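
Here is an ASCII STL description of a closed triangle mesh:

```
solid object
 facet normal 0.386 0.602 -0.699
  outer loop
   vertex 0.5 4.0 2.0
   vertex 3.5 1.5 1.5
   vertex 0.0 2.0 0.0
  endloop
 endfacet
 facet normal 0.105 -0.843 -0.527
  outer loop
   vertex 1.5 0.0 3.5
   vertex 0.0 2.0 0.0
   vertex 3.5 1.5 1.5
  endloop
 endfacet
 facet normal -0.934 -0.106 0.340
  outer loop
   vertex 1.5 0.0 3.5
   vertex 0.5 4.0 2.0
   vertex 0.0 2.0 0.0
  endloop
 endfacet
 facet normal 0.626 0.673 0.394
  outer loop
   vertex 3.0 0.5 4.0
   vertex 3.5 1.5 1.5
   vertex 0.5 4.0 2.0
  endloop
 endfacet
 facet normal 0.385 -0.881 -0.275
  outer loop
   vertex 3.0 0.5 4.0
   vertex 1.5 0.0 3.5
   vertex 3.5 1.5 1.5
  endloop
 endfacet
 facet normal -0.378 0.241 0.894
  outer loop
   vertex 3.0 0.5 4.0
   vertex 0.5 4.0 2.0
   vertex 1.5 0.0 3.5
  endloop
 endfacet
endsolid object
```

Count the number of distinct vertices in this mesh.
5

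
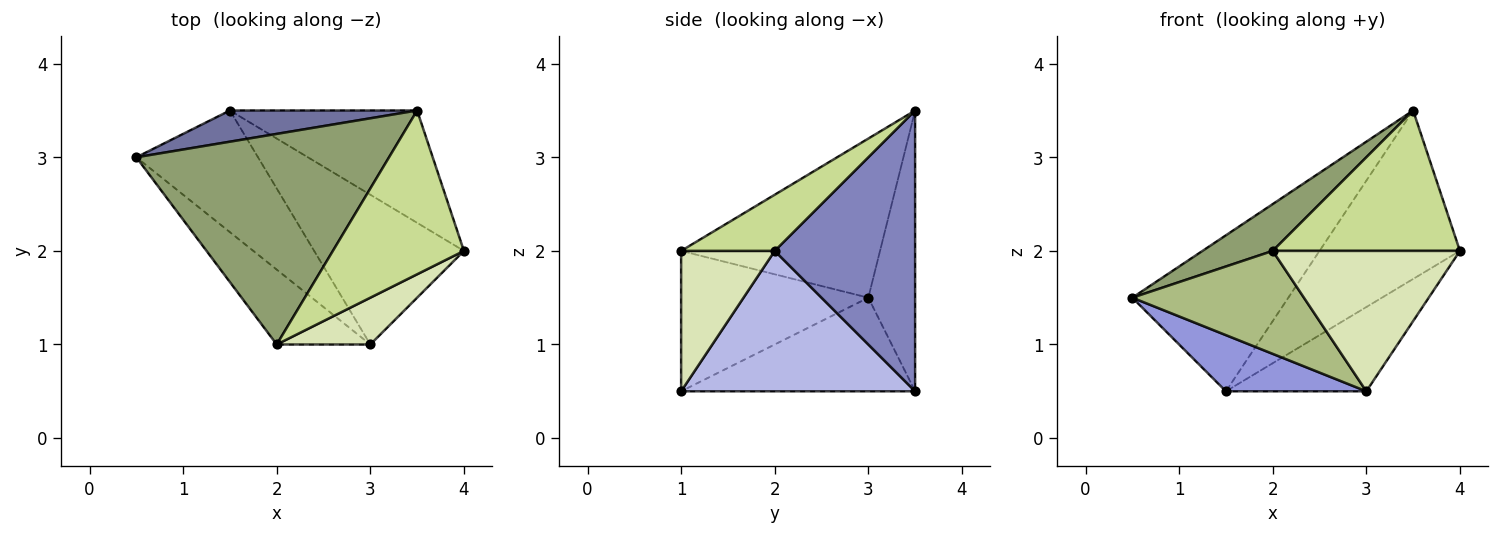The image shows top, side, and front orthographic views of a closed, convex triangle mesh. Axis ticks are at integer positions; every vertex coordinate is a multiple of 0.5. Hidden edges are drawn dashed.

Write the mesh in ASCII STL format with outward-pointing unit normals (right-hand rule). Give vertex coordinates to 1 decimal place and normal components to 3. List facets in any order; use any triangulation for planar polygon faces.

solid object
 facet normal -0.282 0.941 0.188
  outer loop
   vertex 1.5 3.5 0.5
   vertex 0.5 3.0 1.5
   vertex 3.5 3.5 3.5
  endloop
 endfacet
 facet normal 0.640 0.640 -0.426
  outer loop
   vertex 1.5 3.5 0.5
   vertex 3.5 3.5 3.5
   vertex 4.0 2.0 2.0
  endloop
 endfacet
 facet normal -0.573 -0.344 -0.744
  outer loop
   vertex 1.5 3.5 0.5
   vertex 3.0 1.0 0.5
   vertex 0.5 3.0 1.5
  endloop
 endfacet
 facet normal 0.633 0.380 -0.675
  outer loop
   vertex 1.5 3.5 0.5
   vertex 4.0 2.0 2.0
   vertex 3.0 1.0 0.5
  endloop
 endfacet
 facet normal -0.524 -0.185 0.832
  outer loop
   vertex 2.0 1.0 2.0
   vertex 3.5 3.5 3.5
   vertex 0.5 3.0 1.5
  endloop
 endfacet
 facet normal -0.662 -0.606 -0.441
  outer loop
   vertex 2.0 1.0 2.0
   vertex 0.5 3.0 1.5
   vertex 3.0 1.0 0.5
  endloop
 endfacet
 facet normal 0.309 -0.619 0.722
  outer loop
   vertex 2.0 1.0 2.0
   vertex 4.0 2.0 2.0
   vertex 3.5 3.5 3.5
  endloop
 endfacet
 facet normal 0.429 -0.857 0.286
  outer loop
   vertex 2.0 1.0 2.0
   vertex 3.0 1.0 0.5
   vertex 4.0 2.0 2.0
  endloop
 endfacet
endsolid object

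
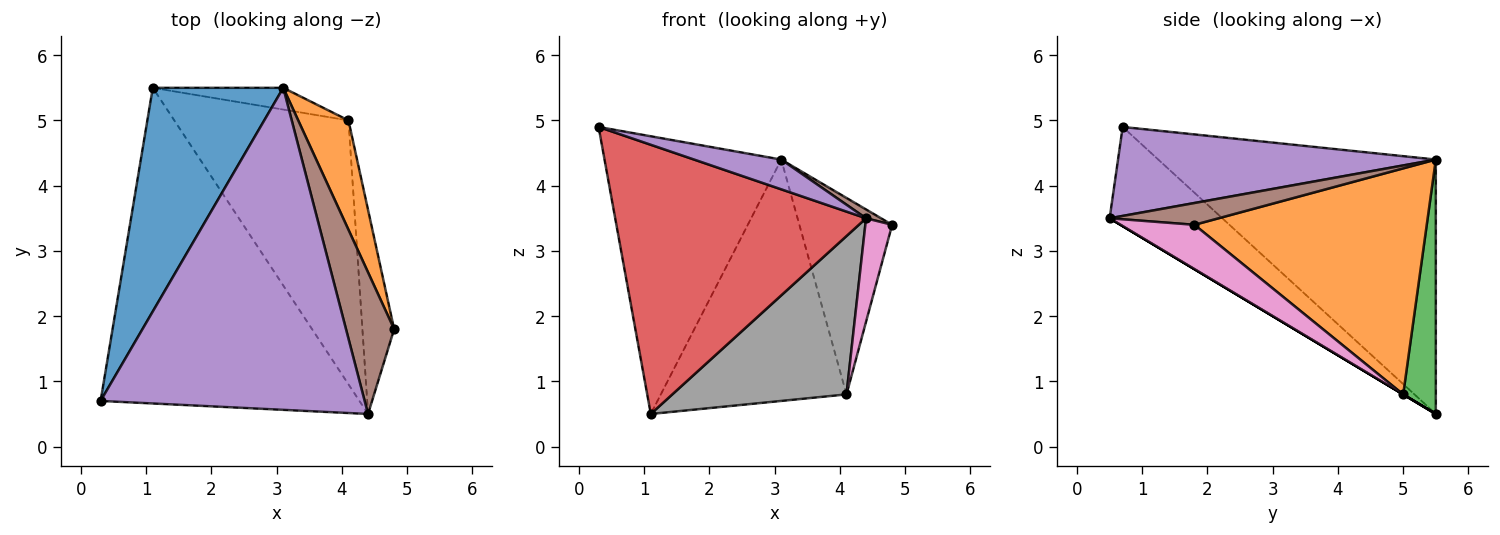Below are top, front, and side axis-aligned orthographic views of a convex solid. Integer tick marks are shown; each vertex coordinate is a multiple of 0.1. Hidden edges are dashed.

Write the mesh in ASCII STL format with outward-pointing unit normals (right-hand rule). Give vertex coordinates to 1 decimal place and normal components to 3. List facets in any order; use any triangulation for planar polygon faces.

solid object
 facet normal -0.774 0.493 0.397
  outer loop
   vertex 3.1 5.5 4.4
   vertex 1.1 5.5 0.5
   vertex 0.3 0.7 4.9
  endloop
 endfacet
 facet normal 0.909 0.363 0.202
  outer loop
   vertex 4.1 5.0 0.8
   vertex 3.1 5.5 4.4
   vertex 4.8 1.8 3.4
  endloop
 endfacet
 facet normal 0.172 0.981 -0.088
  outer loop
   vertex 4.1 5.0 0.8
   vertex 1.1 5.5 0.5
   vertex 3.1 5.5 4.4
  endloop
 endfacet
 facet normal -0.280 -0.623 -0.730
  outer loop
   vertex 4.4 0.5 3.5
   vertex 0.3 0.7 4.9
   vertex 1.1 5.5 0.5
  endloop
 endfacet
 facet normal 0.318 -0.087 0.944
  outer loop
   vertex 4.4 0.5 3.5
   vertex 3.1 5.5 4.4
   vertex 0.3 0.7 4.9
  endloop
 endfacet
 facet normal 0.412 -0.057 0.910
  outer loop
   vertex 4.4 0.5 3.5
   vertex 4.8 1.8 3.4
   vertex 3.1 5.5 4.4
  endloop
 endfacet
 facet normal 0.780 -0.283 -0.558
  outer loop
   vertex 4.4 0.5 3.5
   vertex 4.1 5.0 0.8
   vertex 4.8 1.8 3.4
  endloop
 endfacet
 facet normal 0.000 -0.514 -0.857
  outer loop
   vertex 4.4 0.5 3.5
   vertex 1.1 5.5 0.5
   vertex 4.1 5.0 0.8
  endloop
 endfacet
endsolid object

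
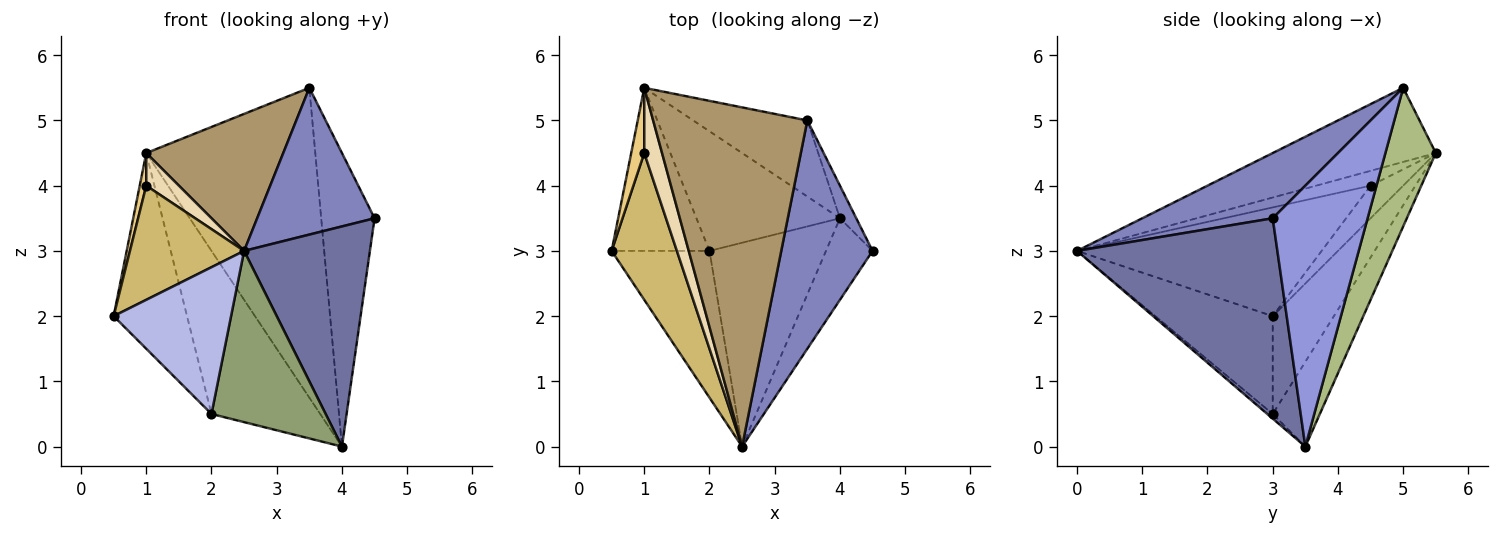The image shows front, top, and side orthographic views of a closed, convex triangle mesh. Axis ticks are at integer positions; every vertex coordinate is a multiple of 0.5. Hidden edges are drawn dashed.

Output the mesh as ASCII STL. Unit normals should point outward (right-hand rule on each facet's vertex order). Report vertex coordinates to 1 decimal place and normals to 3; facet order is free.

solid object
 facet normal 0.831 -0.522 -0.193
  outer loop
   vertex 4.0 3.5 0.0
   vertex 4.5 3.0 3.5
   vertex 2.5 0.0 3.0
  endloop
 endfacet
 facet normal 0.515 -0.464 0.721
  outer loop
   vertex 3.5 5.0 5.5
   vertex 2.5 0.0 3.0
   vertex 4.5 3.0 3.5
  endloop
 endfacet
 facet normal 0.870 0.490 -0.054
  outer loop
   vertex 3.5 5.0 5.5
   vertex 4.5 3.0 3.5
   vertex 4.0 3.5 0.0
  endloop
 endfacet
 facet normal -0.577 -0.577 -0.577
  outer loop
   vertex 2.0 3.0 0.5
   vertex 2.5 0.0 3.0
   vertex 0.5 3.0 2.0
  endloop
 endfacet
 facet normal -0.031 -0.643 -0.765
  outer loop
   vertex 2.0 3.0 0.5
   vertex 4.0 3.5 0.0
   vertex 2.5 0.0 3.0
  endloop
 endfacet
 facet normal 0.278 0.933 -0.229
  outer loop
   vertex 1.0 5.5 4.5
   vertex 3.5 5.0 5.5
   vertex 4.0 3.5 0.0
  endloop
 endfacet
 facet normal -0.539 0.647 -0.539
  outer loop
   vertex 1.0 5.5 4.5
   vertex 2.0 3.0 0.5
   vertex 0.5 3.0 2.0
  endloop
 endfacet
 facet normal -0.330 0.761 -0.558
  outer loop
   vertex 1.0 5.5 4.5
   vertex 4.0 3.5 0.0
   vertex 2.0 3.0 0.5
  endloop
 endfacet
 facet normal -0.407 -0.342 0.847
  outer loop
   vertex 1.0 5.5 4.5
   vertex 2.5 0.0 3.0
   vertex 3.5 5.0 5.5
  endloop
 endfacet
 facet normal -0.796 -0.372 0.478
  outer loop
   vertex 1.0 4.5 4.0
   vertex 0.5 3.0 2.0
   vertex 2.5 0.0 3.0
  endloop
 endfacet
 facet normal -0.913 -0.183 0.365
  outer loop
   vertex 1.0 4.5 4.0
   vertex 1.0 5.5 4.5
   vertex 0.5 3.0 2.0
  endloop
 endfacet
 facet normal -0.598 -0.359 0.717
  outer loop
   vertex 1.0 4.5 4.0
   vertex 2.5 0.0 3.0
   vertex 1.0 5.5 4.5
  endloop
 endfacet
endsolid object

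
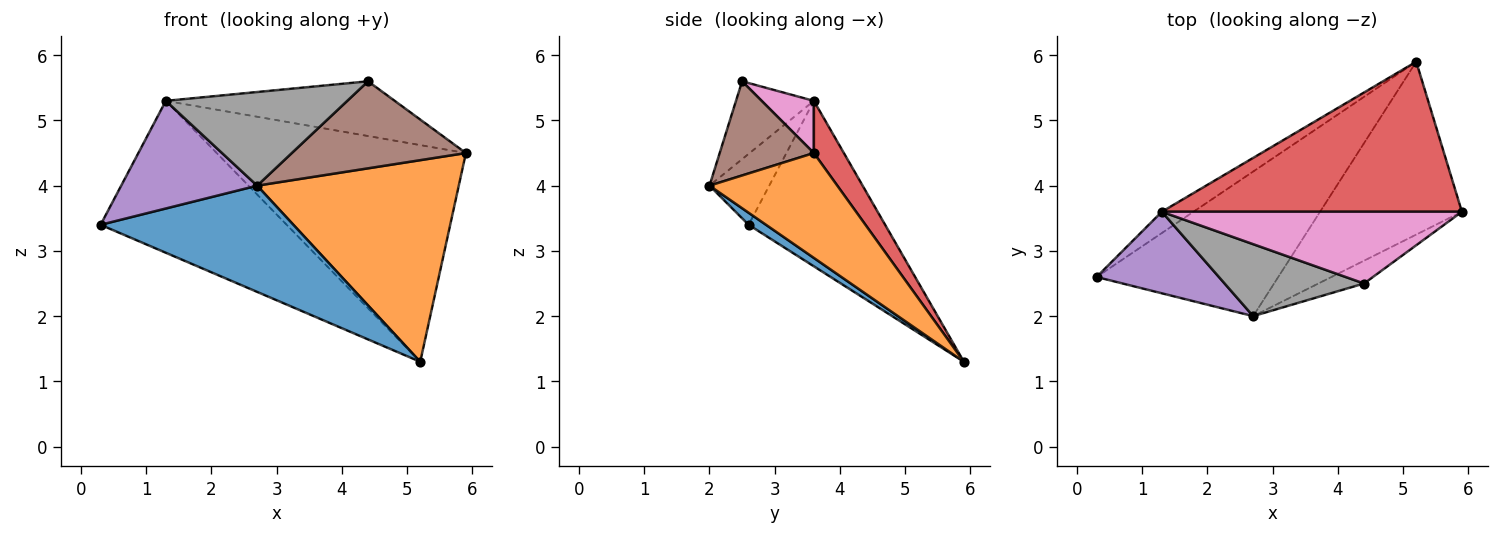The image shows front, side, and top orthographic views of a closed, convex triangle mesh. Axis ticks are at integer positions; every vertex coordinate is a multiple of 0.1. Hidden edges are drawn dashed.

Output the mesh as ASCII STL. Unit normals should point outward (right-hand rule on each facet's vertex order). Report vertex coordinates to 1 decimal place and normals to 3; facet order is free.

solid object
 facet normal 0.053 -0.591 -0.805
  outer loop
   vertex 2.7 2.0 4.0
   vertex 0.3 2.6 3.4
   vertex 5.2 5.9 1.3
  endloop
 endfacet
 facet normal 0.434 -0.684 -0.587
  outer loop
   vertex 2.7 2.0 4.0
   vertex 5.2 5.9 1.3
   vertex 5.9 3.6 4.5
  endloop
 endfacet
 facet normal -0.588 0.801 -0.112
  outer loop
   vertex 1.3 3.6 5.3
   vertex 5.2 5.9 1.3
   vertex 0.3 2.6 3.4
  endloop
 endfacet
 facet normal 0.099 0.818 0.566
  outer loop
   vertex 1.3 3.6 5.3
   vertex 5.9 3.6 4.5
   vertex 5.2 5.9 1.3
  endloop
 endfacet
 facet normal -0.331 -0.752 0.570
  outer loop
   vertex 1.3 3.6 5.3
   vertex 0.3 2.6 3.4
   vertex 2.7 2.0 4.0
  endloop
 endfacet
 facet normal 0.464 -0.857 -0.225
  outer loop
   vertex 4.4 2.5 5.6
   vertex 2.7 2.0 4.0
   vertex 5.9 3.6 4.5
  endloop
 endfacet
 facet normal 0.137 0.601 0.788
  outer loop
   vertex 4.4 2.5 5.6
   vertex 5.9 3.6 4.5
   vertex 1.3 3.6 5.3
  endloop
 endfacet
 facet normal -0.322 -0.751 0.577
  outer loop
   vertex 4.4 2.5 5.6
   vertex 1.3 3.6 5.3
   vertex 2.7 2.0 4.0
  endloop
 endfacet
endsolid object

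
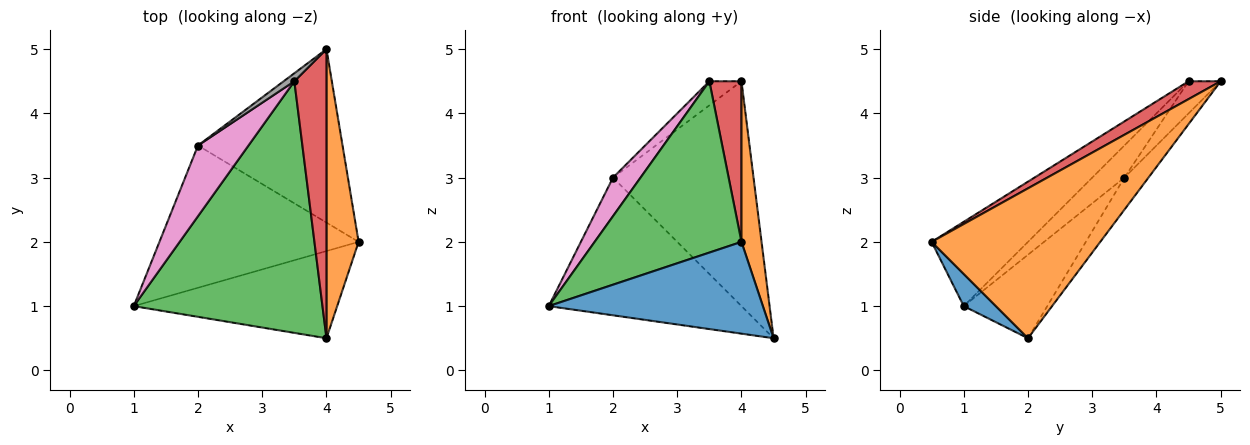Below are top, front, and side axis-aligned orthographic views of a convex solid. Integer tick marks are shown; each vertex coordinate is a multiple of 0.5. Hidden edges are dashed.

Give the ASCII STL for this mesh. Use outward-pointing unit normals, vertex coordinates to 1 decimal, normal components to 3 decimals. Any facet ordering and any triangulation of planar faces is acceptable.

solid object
 facet normal 0.108 -0.721 -0.685
  outer loop
   vertex 4.0 0.5 2.0
   vertex 1.0 1.0 1.0
   vertex 4.5 2.0 0.5
  endloop
 endfacet
 facet normal 0.971 -0.116 0.208
  outer loop
   vertex 4.0 0.5 2.0
   vertex 4.5 2.0 0.5
   vertex 4.0 5.0 4.5
  endloop
 endfacet
 facet normal -0.346 -0.528 0.775
  outer loop
   vertex 3.5 4.5 4.5
   vertex 1.0 1.0 1.0
   vertex 4.0 0.5 2.0
  endloop
 endfacet
 facet normal 0.437 -0.437 0.786
  outer loop
   vertex 3.5 4.5 4.5
   vertex 4.0 0.5 2.0
   vertex 4.0 5.0 4.5
  endloop
 endfacet
 facet normal -0.289 0.666 -0.688
  outer loop
   vertex 2.0 3.5 3.0
   vertex 4.5 2.0 0.5
   vertex 1.0 1.0 1.0
  endloop
 endfacet
 facet normal -0.135 0.785 -0.605
  outer loop
   vertex 2.0 3.5 3.0
   vertex 4.0 5.0 4.5
   vertex 4.5 2.0 0.5
  endloop
 endfacet
 facet normal -0.488 -0.418 0.766
  outer loop
   vertex 2.0 3.5 3.0
   vertex 1.0 1.0 1.0
   vertex 3.5 4.5 4.5
  endloop
 endfacet
 facet normal -0.688 0.688 0.229
  outer loop
   vertex 2.0 3.5 3.0
   vertex 3.5 4.5 4.5
   vertex 4.0 5.0 4.5
  endloop
 endfacet
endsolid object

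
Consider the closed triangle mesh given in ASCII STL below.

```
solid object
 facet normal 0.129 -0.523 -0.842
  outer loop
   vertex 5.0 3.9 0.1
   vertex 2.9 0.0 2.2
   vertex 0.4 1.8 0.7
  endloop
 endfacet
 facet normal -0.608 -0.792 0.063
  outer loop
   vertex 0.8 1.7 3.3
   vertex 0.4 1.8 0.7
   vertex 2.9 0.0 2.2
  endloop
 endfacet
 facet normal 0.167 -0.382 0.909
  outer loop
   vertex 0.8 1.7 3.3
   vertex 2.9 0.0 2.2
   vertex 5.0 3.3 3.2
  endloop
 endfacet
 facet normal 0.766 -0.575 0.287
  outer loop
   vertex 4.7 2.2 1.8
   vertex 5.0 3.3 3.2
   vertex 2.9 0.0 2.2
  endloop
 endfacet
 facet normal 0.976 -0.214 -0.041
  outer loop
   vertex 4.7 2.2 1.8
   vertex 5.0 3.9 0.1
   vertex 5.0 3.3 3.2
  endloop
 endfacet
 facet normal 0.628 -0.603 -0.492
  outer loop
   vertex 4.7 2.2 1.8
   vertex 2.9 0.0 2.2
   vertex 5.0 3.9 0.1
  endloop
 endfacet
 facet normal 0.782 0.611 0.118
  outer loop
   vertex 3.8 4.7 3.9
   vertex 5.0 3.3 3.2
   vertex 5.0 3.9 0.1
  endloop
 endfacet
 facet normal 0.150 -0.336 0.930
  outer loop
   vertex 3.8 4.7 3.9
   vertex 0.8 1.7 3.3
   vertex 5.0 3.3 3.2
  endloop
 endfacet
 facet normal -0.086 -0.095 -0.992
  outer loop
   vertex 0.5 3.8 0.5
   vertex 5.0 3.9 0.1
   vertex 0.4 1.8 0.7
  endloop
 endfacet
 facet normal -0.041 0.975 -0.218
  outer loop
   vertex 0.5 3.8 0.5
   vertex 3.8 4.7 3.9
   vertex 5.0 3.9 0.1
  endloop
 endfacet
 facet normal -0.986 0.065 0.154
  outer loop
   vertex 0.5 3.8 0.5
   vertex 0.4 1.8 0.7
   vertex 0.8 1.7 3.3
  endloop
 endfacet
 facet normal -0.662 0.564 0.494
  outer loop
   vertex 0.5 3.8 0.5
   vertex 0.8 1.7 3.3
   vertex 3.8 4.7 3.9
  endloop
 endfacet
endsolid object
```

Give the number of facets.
12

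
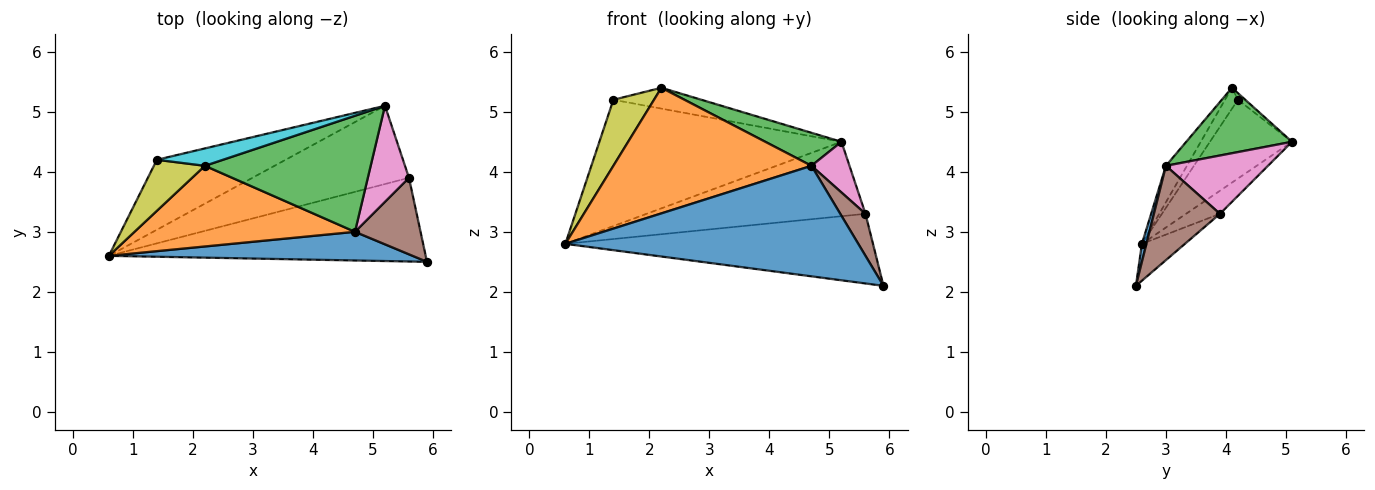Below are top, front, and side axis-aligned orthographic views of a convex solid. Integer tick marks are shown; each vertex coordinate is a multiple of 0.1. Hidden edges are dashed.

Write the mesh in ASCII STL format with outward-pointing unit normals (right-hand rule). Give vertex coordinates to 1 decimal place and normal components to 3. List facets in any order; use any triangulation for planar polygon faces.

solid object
 facet normal 0.015 -0.968 0.251
  outer loop
   vertex 4.7 3.0 4.1
   vertex 0.6 2.6 2.8
   vertex 5.9 2.5 2.1
  endloop
 endfacet
 facet normal -0.089 -0.838 0.538
  outer loop
   vertex 4.7 3.0 4.1
   vertex 2.2 4.1 5.4
   vertex 0.6 2.6 2.8
  endloop
 endfacet
 facet normal 0.355 -0.256 0.899
  outer loop
   vertex 4.7 3.0 4.1
   vertex 5.2 5.1 4.5
   vertex 2.2 4.1 5.4
  endloop
 endfacet
 facet normal -0.089 0.637 -0.766
  outer loop
   vertex 5.6 3.9 3.3
   vertex 5.9 2.5 2.1
   vertex 0.6 2.6 2.8
  endloop
 endfacet
 facet normal -0.106 0.685 -0.721
  outer loop
   vertex 5.6 3.9 3.3
   vertex 0.6 2.6 2.8
   vertex 5.2 5.1 4.5
  endloop
 endfacet
 facet normal 0.783 -0.299 0.545
  outer loop
   vertex 5.6 3.9 3.3
   vertex 4.7 3.0 4.1
   vertex 5.9 2.5 2.1
  endloop
 endfacet
 facet normal 0.782 -0.291 0.552
  outer loop
   vertex 5.6 3.9 3.3
   vertex 5.2 5.1 4.5
   vertex 4.7 3.0 4.1
  endloop
 endfacet
 facet normal -0.284 0.839 -0.464
  outer loop
   vertex 1.4 4.2 5.2
   vertex 5.2 5.1 4.5
   vertex 0.6 2.6 2.8
  endloop
 endfacet
 facet normal -0.244 -0.767 0.593
  outer loop
   vertex 1.4 4.2 5.2
   vertex 0.6 2.6 2.8
   vertex 2.2 4.1 5.4
  endloop
 endfacet
 facet normal -0.064 0.767 0.639
  outer loop
   vertex 1.4 4.2 5.2
   vertex 2.2 4.1 5.4
   vertex 5.2 5.1 4.5
  endloop
 endfacet
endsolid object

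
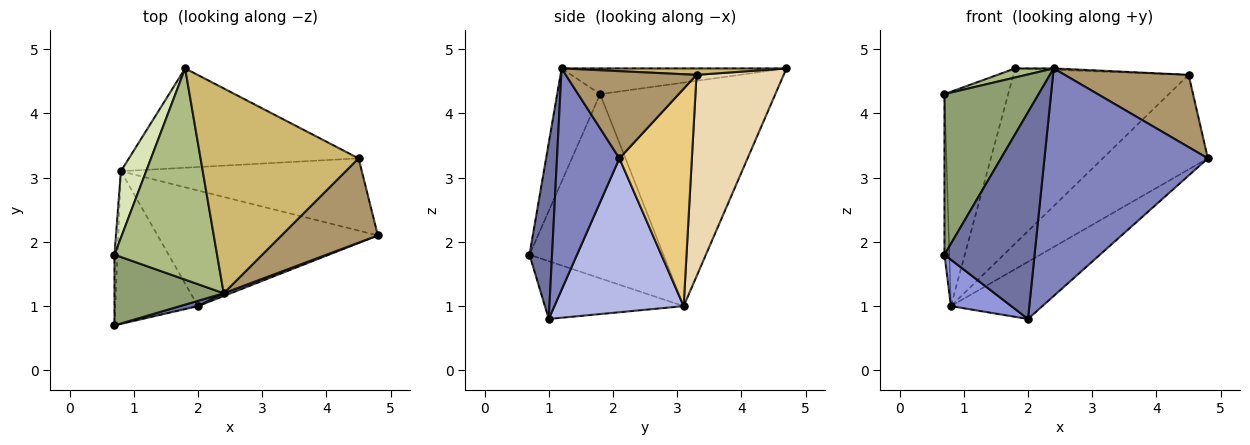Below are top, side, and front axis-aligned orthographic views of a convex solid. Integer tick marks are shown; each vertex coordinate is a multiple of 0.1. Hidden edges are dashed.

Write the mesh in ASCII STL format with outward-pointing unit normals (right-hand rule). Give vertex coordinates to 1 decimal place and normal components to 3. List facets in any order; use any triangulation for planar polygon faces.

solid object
 facet normal 0.243 -0.970 0.025
  outer loop
   vertex 2.4 1.2 4.7
   vertex 0.7 0.7 1.8
   vertex 2.0 1.0 0.8
  endloop
 endfacet
 facet normal 0.357 -0.934 0.011
  outer loop
   vertex 2.4 1.2 4.7
   vertex 2.0 1.0 0.8
   vertex 4.8 2.1 3.3
  endloop
 endfacet
 facet normal -0.556 -0.242 -0.795
  outer loop
   vertex 0.8 3.1 1.0
   vertex 2.0 1.0 0.8
   vertex 0.7 0.7 1.8
  endloop
 endfacet
 facet normal 0.531 0.376 -0.760
  outer loop
   vertex 0.8 3.1 1.0
   vertex 4.8 2.1 3.3
   vertex 2.0 1.0 0.8
  endloop
 endfacet
 facet normal -0.386 -0.845 0.372
  outer loop
   vertex 0.7 1.8 4.3
   vertex 0.7 0.7 1.8
   vertex 2.4 1.2 4.7
  endloop
 endfacet
 facet normal -0.243 -0.042 0.969
  outer loop
   vertex 0.7 1.8 4.3
   vertex 2.4 1.2 4.7
   vertex 1.8 4.7 4.7
  endloop
 endfacet
 facet normal -0.999 0.036 -0.016
  outer loop
   vertex 0.7 1.8 4.3
   vertex 0.8 3.1 1.0
   vertex 0.7 0.7 1.8
  endloop
 endfacet
 facet normal -0.935 0.340 0.106
  outer loop
   vertex 0.7 1.8 4.3
   vertex 1.8 4.7 4.7
   vertex 0.8 3.1 1.0
  endloop
 endfacet
 facet normal 0.566 -0.536 0.626
  outer loop
   vertex 4.5 3.3 4.6
   vertex 2.4 1.2 4.7
   vertex 4.8 2.1 3.3
  endloop
 endfacet
 facet normal 0.041 0.007 0.999
  outer loop
   vertex 4.5 3.3 4.6
   vertex 1.8 4.7 4.7
   vertex 2.4 1.2 4.7
  endloop
 endfacet
 facet normal 0.480 0.697 -0.532
  outer loop
   vertex 4.5 3.3 4.6
   vertex 4.8 2.1 3.3
   vertex 0.8 3.1 1.0
  endloop
 endfacet
 facet normal 0.397 0.798 -0.453
  outer loop
   vertex 4.5 3.3 4.6
   vertex 0.8 3.1 1.0
   vertex 1.8 4.7 4.7
  endloop
 endfacet
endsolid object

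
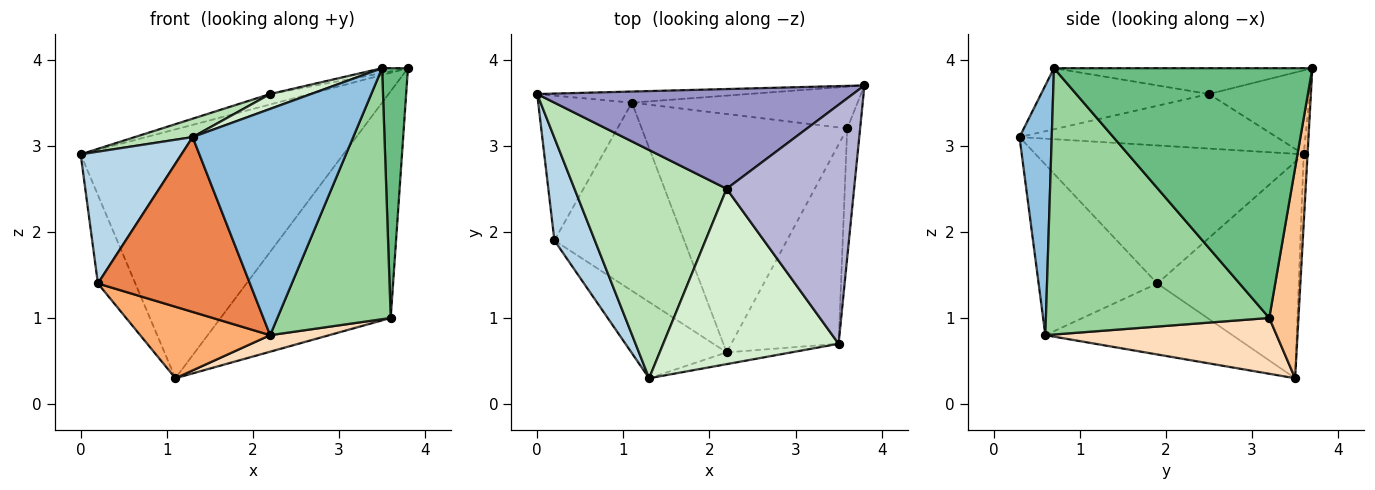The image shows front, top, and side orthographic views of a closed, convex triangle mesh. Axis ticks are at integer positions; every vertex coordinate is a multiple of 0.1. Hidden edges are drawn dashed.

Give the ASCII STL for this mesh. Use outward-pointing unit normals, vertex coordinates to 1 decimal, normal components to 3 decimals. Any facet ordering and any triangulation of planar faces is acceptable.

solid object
 facet normal -0.015 0.999 -0.045
  outer loop
   vertex 1.1 3.5 0.3
   vertex 0.0 3.6 2.9
   vertex 3.8 3.7 3.9
  endloop
 endfacet
 facet normal 0.197 -0.979 -0.051
  outer loop
   vertex 3.5 0.7 3.9
   vertex 1.3 0.3 3.1
   vertex 2.2 0.6 0.8
  endloop
 endfacet
 facet normal -0.903 -0.340 0.264
  outer loop
   vertex 0.2 1.9 1.4
   vertex 1.3 0.3 3.1
   vertex 0.0 3.6 2.9
  endloop
 endfacet
 facet normal -0.892 0.236 -0.386
  outer loop
   vertex 0.2 1.9 1.4
   vertex 0.0 3.6 2.9
   vertex 1.1 3.5 0.3
  endloop
 endfacet
 facet normal -0.582 -0.745 -0.325
  outer loop
   vertex 0.2 1.9 1.4
   vertex 2.2 0.6 0.8
   vertex 1.3 0.3 3.1
  endloop
 endfacet
 facet normal -0.455 -0.316 -0.832
  outer loop
   vertex 0.2 1.9 1.4
   vertex 1.1 3.5 0.3
   vertex 2.2 0.6 0.8
  endloop
 endfacet
 facet normal 0.166 0.970 -0.179
  outer loop
   vertex 3.6 3.2 1.0
   vertex 1.1 3.5 0.3
   vertex 3.8 3.7 3.9
  endloop
 endfacet
 facet normal 0.262 -0.067 -0.963
  outer loop
   vertex 3.6 3.2 1.0
   vertex 2.2 0.6 0.8
   vertex 1.1 3.5 0.3
  endloop
 endfacet
 facet normal 0.994 -0.099 -0.051
  outer loop
   vertex 3.6 3.2 1.0
   vertex 3.8 3.7 3.9
   vertex 3.5 0.7 3.9
  endloop
 endfacet
 facet normal 0.839 -0.426 -0.338
  outer loop
   vertex 3.6 3.2 1.0
   vertex 3.5 0.7 3.9
   vertex 2.2 0.6 0.8
  endloop
 endfacet
 facet normal -0.336 -0.076 0.939
  outer loop
   vertex 2.2 2.5 3.6
   vertex 0.0 3.6 2.9
   vertex 1.3 0.3 3.1
  endloop
 endfacet
 facet normal -0.328 -0.080 0.941
  outer loop
   vertex 2.2 2.5 3.6
   vertex 1.3 0.3 3.1
   vertex 3.5 0.7 3.9
  endloop
 endfacet
 facet normal -0.256 0.101 0.962
  outer loop
   vertex 2.2 2.5 3.6
   vertex 3.8 3.7 3.9
   vertex 0.0 3.6 2.9
  endloop
 endfacet
 facet normal -0.199 0.020 0.980
  outer loop
   vertex 2.2 2.5 3.6
   vertex 3.5 0.7 3.9
   vertex 3.8 3.7 3.9
  endloop
 endfacet
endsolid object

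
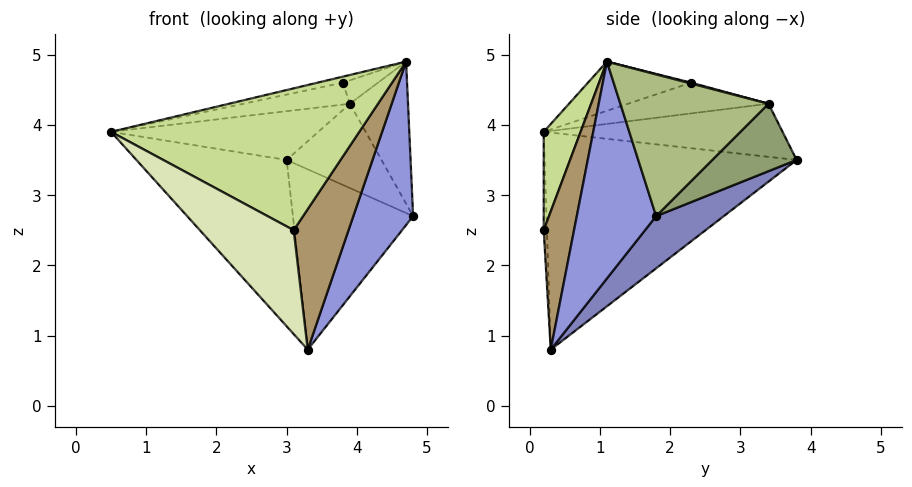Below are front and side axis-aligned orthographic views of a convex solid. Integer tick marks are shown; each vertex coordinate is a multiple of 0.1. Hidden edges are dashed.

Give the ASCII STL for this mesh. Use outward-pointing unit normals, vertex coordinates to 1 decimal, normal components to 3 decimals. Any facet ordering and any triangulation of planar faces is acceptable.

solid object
 facet normal -0.684 0.408 -0.605
  outer loop
   vertex 3.3 0.3 0.8
   vertex 0.5 0.2 3.9
   vertex 3.0 3.8 3.5
  endloop
 endfacet
 facet normal 0.334 0.594 -0.732
  outer loop
   vertex 3.3 0.3 0.8
   vertex 3.0 3.8 3.5
   vertex 4.8 1.8 2.7
  endloop
 endfacet
 facet normal 0.789 -0.595 -0.153
  outer loop
   vertex 3.3 0.3 0.8
   vertex 4.8 1.8 2.7
   vertex 4.7 1.1 4.9
  endloop
 endfacet
 facet normal -0.489 0.424 0.762
  outer loop
   vertex 3.9 3.4 4.3
   vertex 3.0 3.8 3.5
   vertex 0.5 0.2 3.9
  endloop
 endfacet
 facet normal 0.622 0.700 -0.350
  outer loop
   vertex 3.9 3.4 4.3
   vertex 4.8 1.8 2.7
   vertex 3.0 3.8 3.5
  endloop
 endfacet
 facet normal 0.919 0.361 0.157
  outer loop
   vertex 3.9 3.4 4.3
   vertex 4.7 1.1 4.9
   vertex 4.8 1.8 2.7
  endloop
 endfacet
 facet normal 0.142 -0.954 0.263
  outer loop
   vertex 3.1 0.2 2.5
   vertex 4.7 1.1 4.9
   vertex 0.5 0.2 3.9
  endloop
 endfacet
 facet normal -0.034 -0.997 -0.063
  outer loop
   vertex 3.1 0.2 2.5
   vertex 0.5 0.2 3.9
   vertex 3.3 0.3 0.8
  endloop
 endfacet
 facet normal 0.484 -0.875 0.005
  outer loop
   vertex 3.1 0.2 2.5
   vertex 3.3 0.3 0.8
   vertex 4.7 1.1 4.9
  endloop
 endfacet
 facet normal -0.243 0.060 0.968
  outer loop
   vertex 3.8 2.3 4.6
   vertex 0.5 0.2 3.9
   vertex 4.7 1.1 4.9
  endloop
 endfacet
 facet normal -0.364 0.276 0.890
  outer loop
   vertex 3.8 2.3 4.6
   vertex 3.9 3.4 4.3
   vertex 0.5 0.2 3.9
  endloop
 endfacet
 facet normal 0.026 0.261 0.965
  outer loop
   vertex 3.8 2.3 4.6
   vertex 4.7 1.1 4.9
   vertex 3.9 3.4 4.3
  endloop
 endfacet
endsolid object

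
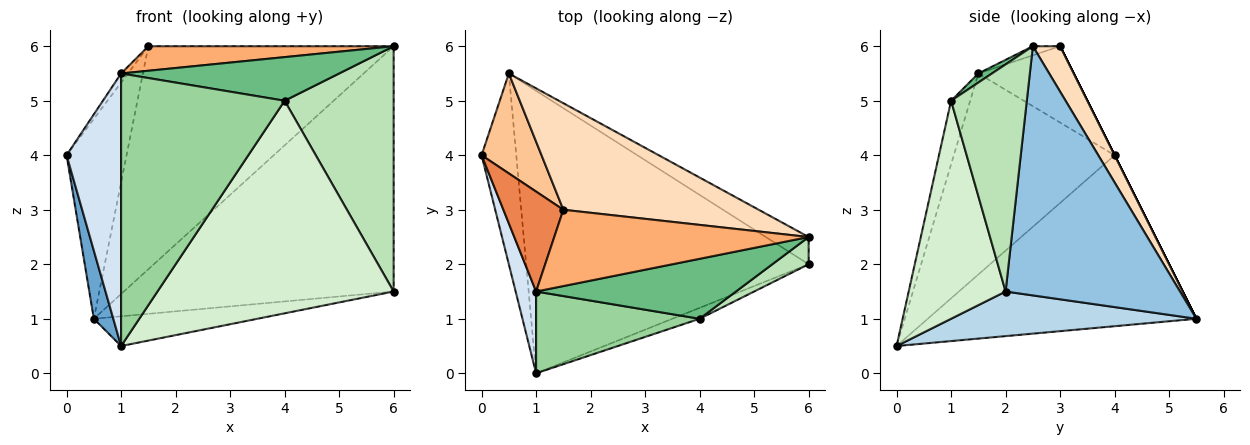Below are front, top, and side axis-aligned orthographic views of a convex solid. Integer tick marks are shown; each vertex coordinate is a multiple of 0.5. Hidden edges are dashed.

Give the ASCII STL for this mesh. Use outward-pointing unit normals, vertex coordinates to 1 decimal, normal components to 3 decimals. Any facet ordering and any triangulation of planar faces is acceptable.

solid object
 facet normal -0.978 -0.071 -0.198
  outer loop
   vertex 0.5 5.5 1.0
   vertex 1.0 0.0 0.5
   vertex 0.0 4.0 4.0
  endloop
 endfacet
 facet normal 0.541 0.836 -0.093
  outer loop
   vertex 6.0 2.0 1.5
   vertex 0.5 5.5 1.0
   vertex 6.0 2.5 6.0
  endloop
 endfacet
 facet normal 0.155 0.103 -0.982
  outer loop
   vertex 6.0 2.0 1.5
   vertex 1.0 0.0 0.5
   vertex 0.5 5.5 1.0
  endloop
 endfacet
 facet normal -0.943 -0.320 0.096
  outer loop
   vertex 1.0 1.5 5.5
   vertex 0.0 4.0 4.0
   vertex 1.0 0.0 0.5
  endloop
 endfacet
 facet normal -0.785 0.056 0.617
  outer loop
   vertex 1.5 3.0 6.0
   vertex 0.0 4.0 4.0
   vertex 1.0 1.5 5.5
  endloop
 endfacet
 facet normal -0.034 -0.306 0.951
  outer loop
   vertex 1.5 3.0 6.0
   vertex 1.0 1.5 5.5
   vertex 6.0 2.5 6.0
  endloop
 endfacet
 facet normal 0.000 0.894 0.447
  outer loop
   vertex 1.5 3.0 6.0
   vertex 0.5 5.5 1.0
   vertex 0.0 4.0 4.0
  endloop
 endfacet
 facet normal 0.100 0.898 0.429
  outer loop
   vertex 1.5 3.0 6.0
   vertex 6.0 2.5 6.0
   vertex 0.5 5.5 1.0
  endloop
 endfacet
 facet normal 0.037 -0.588 0.808
  outer loop
   vertex 4.0 1.0 5.0
   vertex 6.0 2.5 6.0
   vertex 1.0 1.5 5.5
  endloop
 endfacet
 facet normal -0.111 -0.952 0.286
  outer loop
   vertex 4.0 1.0 5.0
   vertex 1.0 1.5 5.5
   vertex 1.0 0.0 0.5
  endloop
 endfacet
 facet normal 0.568 -0.818 0.091
  outer loop
   vertex 4.0 1.0 5.0
   vertex 6.0 2.0 1.5
   vertex 6.0 2.5 6.0
  endloop
 endfacet
 facet normal 0.379 -0.924 -0.047
  outer loop
   vertex 4.0 1.0 5.0
   vertex 1.0 0.0 0.5
   vertex 6.0 2.0 1.5
  endloop
 endfacet
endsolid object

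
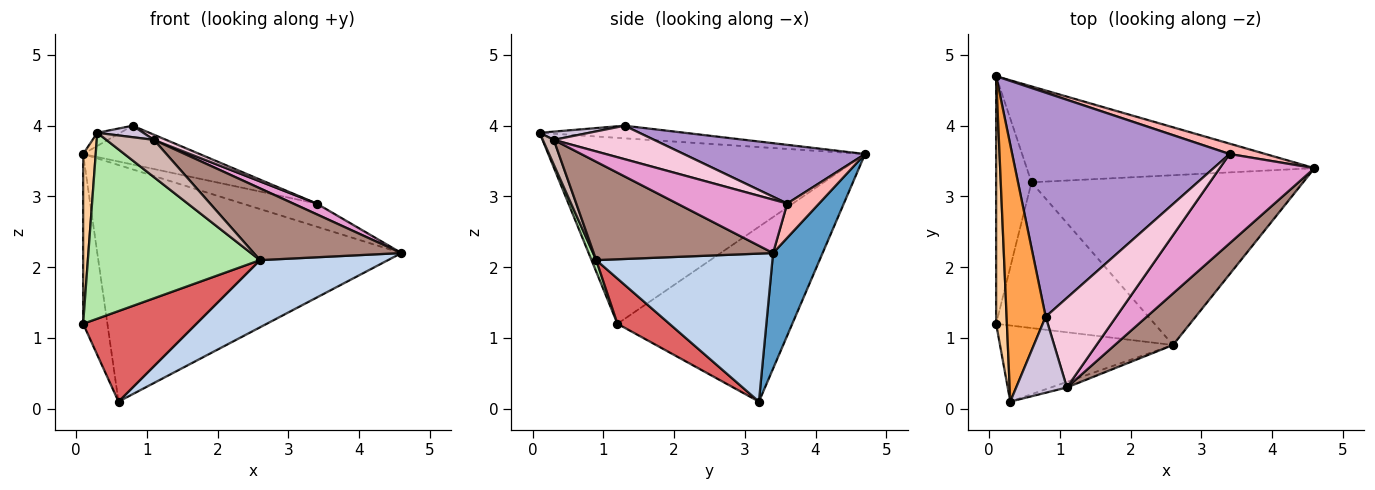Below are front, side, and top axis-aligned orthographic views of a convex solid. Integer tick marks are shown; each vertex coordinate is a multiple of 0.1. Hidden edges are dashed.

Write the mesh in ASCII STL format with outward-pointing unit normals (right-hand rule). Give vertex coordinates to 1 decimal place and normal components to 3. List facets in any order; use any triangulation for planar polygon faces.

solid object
 facet normal 0.149 0.916 -0.371
  outer loop
   vertex 0.6 3.2 0.1
   vertex 0.1 4.7 3.6
   vertex 4.6 3.4 2.2
  endloop
 endfacet
 facet normal 0.452 -0.328 -0.829
  outer loop
   vertex 2.6 0.9 2.1
   vertex 0.6 3.2 0.1
   vertex 4.6 3.4 2.2
  endloop
 endfacet
 facet normal -0.307 0.049 0.951
  outer loop
   vertex 0.8 1.3 4.0
   vertex 0.1 4.7 3.6
   vertex 0.3 0.1 3.9
  endloop
 endfacet
 facet normal -0.998 -0.040 0.058
  outer loop
   vertex 0.1 1.2 1.2
   vertex 0.3 0.1 3.9
   vertex 0.1 4.7 3.6
  endloop
 endfacet
 facet normal -0.971 0.135 -0.196
  outer loop
   vertex 0.1 1.2 1.2
   vertex 0.1 4.7 3.6
   vertex 0.6 3.2 0.1
  endloop
 endfacet
 facet normal 0.025 -0.925 -0.379
  outer loop
   vertex 0.1 1.2 1.2
   vertex 2.6 0.9 2.1
   vertex 0.3 0.1 3.9
  endloop
 endfacet
 facet normal 0.236 -0.513 -0.825
  outer loop
   vertex 0.1 1.2 1.2
   vertex 0.6 3.2 0.1
   vertex 2.6 0.9 2.1
  endloop
 endfacet
 facet normal 0.364 0.850 0.381
  outer loop
   vertex 3.4 3.6 2.9
   vertex 4.6 3.4 2.2
   vertex 0.1 4.7 3.6
  endloop
 endfacet
 facet normal 0.257 0.165 0.952
  outer loop
   vertex 3.4 3.6 2.9
   vertex 0.1 4.7 3.6
   vertex 0.8 1.3 4.0
  endloop
 endfacet
 facet normal 0.159 -0.148 0.976
  outer loop
   vertex 1.1 0.3 3.8
   vertex 0.8 1.3 4.0
   vertex 0.3 0.1 3.9
  endloop
 endfacet
 facet normal 0.702 -0.578 0.415
  outer loop
   vertex 1.1 0.3 3.8
   vertex 2.6 0.9 2.1
   vertex 4.6 3.4 2.2
  endloop
 endfacet
 facet normal 0.223 -0.964 -0.143
  outer loop
   vertex 1.1 0.3 3.8
   vertex 0.3 0.1 3.9
   vertex 2.6 0.9 2.1
  endloop
 endfacet
 facet normal 0.488 -0.104 0.867
  outer loop
   vertex 1.1 0.3 3.8
   vertex 4.6 3.4 2.2
   vertex 3.4 3.6 2.9
  endloop
 endfacet
 facet normal 0.428 -0.052 0.902
  outer loop
   vertex 1.1 0.3 3.8
   vertex 3.4 3.6 2.9
   vertex 0.8 1.3 4.0
  endloop
 endfacet
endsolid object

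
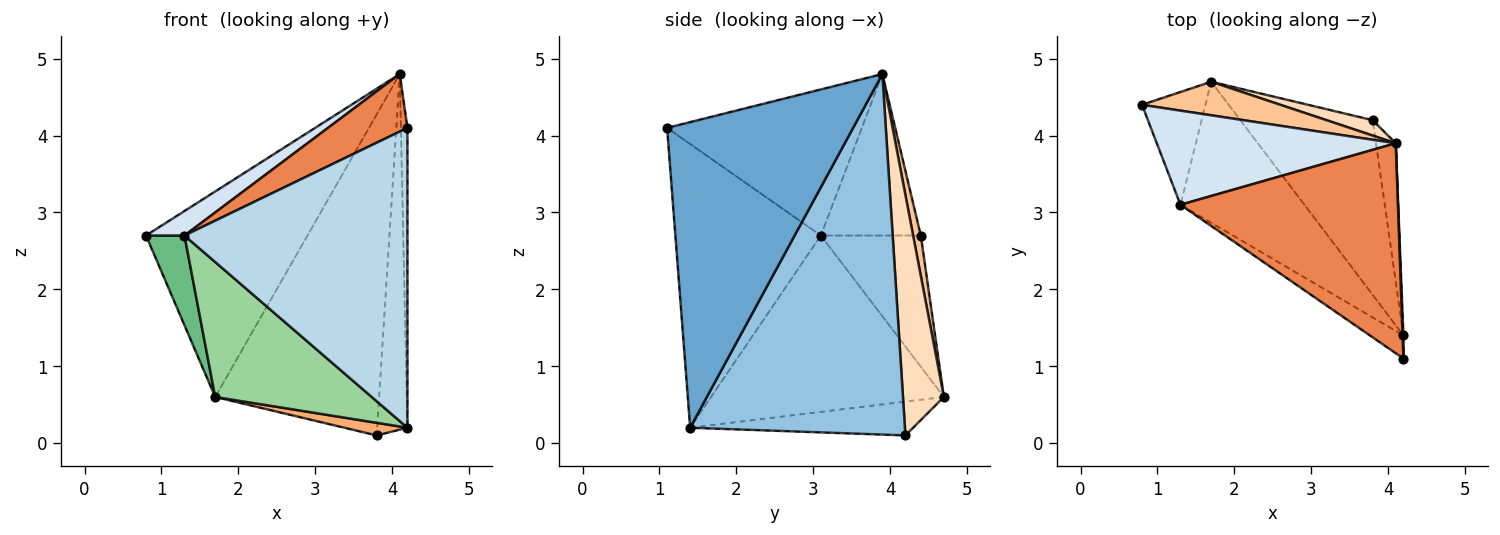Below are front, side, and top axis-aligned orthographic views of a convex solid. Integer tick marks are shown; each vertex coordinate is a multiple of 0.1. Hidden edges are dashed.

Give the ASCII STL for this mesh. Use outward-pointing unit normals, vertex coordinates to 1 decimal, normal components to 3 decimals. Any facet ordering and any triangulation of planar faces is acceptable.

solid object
 facet normal 0.999 0.035 0.003
  outer loop
   vertex 4.2 1.4 0.2
   vertex 4.1 3.9 4.8
   vertex 4.2 1.1 4.1
  endloop
 endfacet
 facet normal 0.989 0.139 -0.054
  outer loop
   vertex 4.2 1.4 0.2
   vertex 3.8 4.2 0.1
   vertex 4.1 3.9 4.8
  endloop
 endfacet
 facet normal -0.545 -0.836 -0.064
  outer loop
   vertex 1.3 3.1 2.7
   vertex 4.2 1.4 0.2
   vertex 4.2 1.1 4.1
  endloop
 endfacet
 facet normal -0.547 -0.211 0.810
  outer loop
   vertex 1.3 3.1 2.7
   vertex 4.1 3.9 4.8
   vertex 0.8 4.4 2.7
  endloop
 endfacet
 facet normal -0.544 -0.222 0.809
  outer loop
   vertex 1.3 3.1 2.7
   vertex 4.2 1.1 4.1
   vertex 4.1 3.9 4.8
  endloop
 endfacet
 facet normal -0.247 -0.070 -0.967
  outer loop
   vertex 1.7 4.7 0.6
   vertex 3.8 4.2 0.1
   vertex 4.2 1.4 0.2
  endloop
 endfacet
 facet normal 0.047 0.986 0.161
  outer loop
   vertex 1.7 4.7 0.6
   vertex 0.8 4.4 2.7
   vertex 4.1 3.9 4.8
  endloop
 endfacet
 facet normal 0.242 0.969 0.046
  outer loop
   vertex 1.7 4.7 0.6
   vertex 4.1 3.9 4.8
   vertex 3.8 4.2 0.1
  endloop
 endfacet
 facet normal -0.851 -0.327 -0.411
  outer loop
   vertex 1.7 4.7 0.6
   vertex 1.3 3.1 2.7
   vertex 0.8 4.4 2.7
  endloop
 endfacet
 facet normal -0.717 -0.482 -0.504
  outer loop
   vertex 1.7 4.7 0.6
   vertex 4.2 1.4 0.2
   vertex 1.3 3.1 2.7
  endloop
 endfacet
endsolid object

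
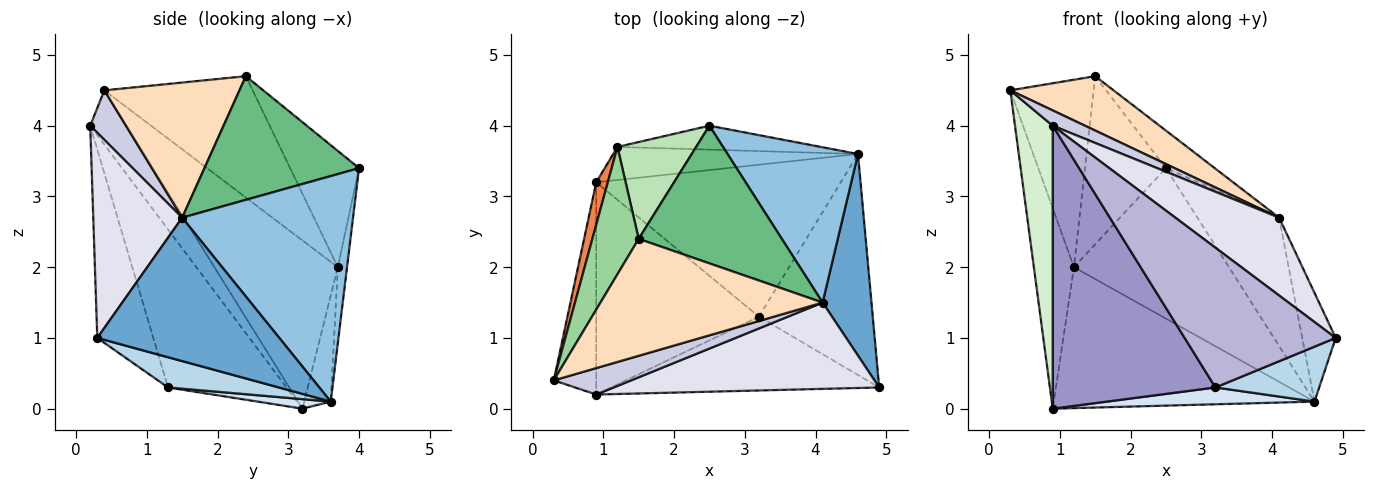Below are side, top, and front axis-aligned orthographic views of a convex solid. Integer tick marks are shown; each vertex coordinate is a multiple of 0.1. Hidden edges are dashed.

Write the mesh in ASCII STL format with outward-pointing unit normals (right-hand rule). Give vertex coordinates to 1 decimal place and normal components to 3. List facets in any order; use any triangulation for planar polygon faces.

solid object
 facet normal 0.933 0.171 0.318
  outer loop
   vertex 4.1 1.5 2.7
   vertex 4.9 0.3 1.0
   vertex 4.6 3.6 0.1
  endloop
 endfacet
 facet normal 0.800 0.382 0.463
  outer loop
   vertex 4.1 1.5 2.7
   vertex 4.6 3.6 0.1
   vertex 2.5 4.0 3.4
  endloop
 endfacet
 facet normal 0.250 -0.234 -0.940
  outer loop
   vertex 3.2 1.3 0.3
   vertex 4.6 3.6 0.1
   vertex 4.9 0.3 1.0
  endloop
 endfacet
 facet normal 0.039 -0.110 -0.993
  outer loop
   vertex 3.2 1.3 0.3
   vertex 0.9 3.2 0.0
   vertex 4.6 3.6 0.1
  endloop
 endfacet
 facet normal -0.949 0.308 0.065
  outer loop
   vertex 1.2 3.7 2.0
   vertex 0.9 3.2 0.0
   vertex 0.3 0.4 4.5
  endloop
 endfacet
 facet normal -0.059 0.986 -0.157
  outer loop
   vertex 1.2 3.7 2.0
   vertex 2.5 4.0 3.4
   vertex 4.6 3.6 0.1
  endloop
 endfacet
 facet normal -0.099 0.969 -0.227
  outer loop
   vertex 1.2 3.7 2.0
   vertex 4.6 3.6 0.1
   vertex 0.9 3.2 0.0
  endloop
 endfacet
 facet normal 0.483 -0.369 0.794
  outer loop
   vertex 1.5 2.4 4.7
   vertex 0.3 0.4 4.5
   vertex 4.1 1.5 2.7
  endloop
 endfacet
 facet normal 0.640 0.202 0.741
  outer loop
   vertex 1.5 2.4 4.7
   vertex 4.1 1.5 2.7
   vertex 2.5 4.0 3.4
  endloop
 endfacet
 facet normal -0.827 0.465 0.316
  outer loop
   vertex 1.5 2.4 4.7
   vertex 1.2 3.7 2.0
   vertex 0.3 0.4 4.5
  endloop
 endfacet
 facet normal -0.594 0.697 0.402
  outer loop
   vertex 1.5 2.4 4.7
   vertex 2.5 4.0 3.4
   vertex 1.2 3.7 2.0
  endloop
 endfacet
 facet normal -0.608 -0.635 -0.476
  outer loop
   vertex 0.9 0.2 4.0
   vertex 0.3 0.4 4.5
   vertex 0.9 3.2 0.0
  endloop
 endfacet
 facet normal -0.503 -0.691 -0.518
  outer loop
   vertex 0.9 0.2 4.0
   vertex 0.9 3.2 0.0
   vertex 3.2 1.3 0.3
  endloop
 endfacet
 facet normal -0.312 -0.840 -0.444
  outer loop
   vertex 0.9 0.2 4.0
   vertex 3.2 1.3 0.3
   vertex 4.9 0.3 1.0
  endloop
 endfacet
 facet normal 0.485 -0.437 0.757
  outer loop
   vertex 0.9 0.2 4.0
   vertex 4.1 1.5 2.7
   vertex 0.3 0.4 4.5
  endloop
 endfacet
 facet normal 0.498 -0.581 0.644
  outer loop
   vertex 0.9 0.2 4.0
   vertex 4.9 0.3 1.0
   vertex 4.1 1.5 2.7
  endloop
 endfacet
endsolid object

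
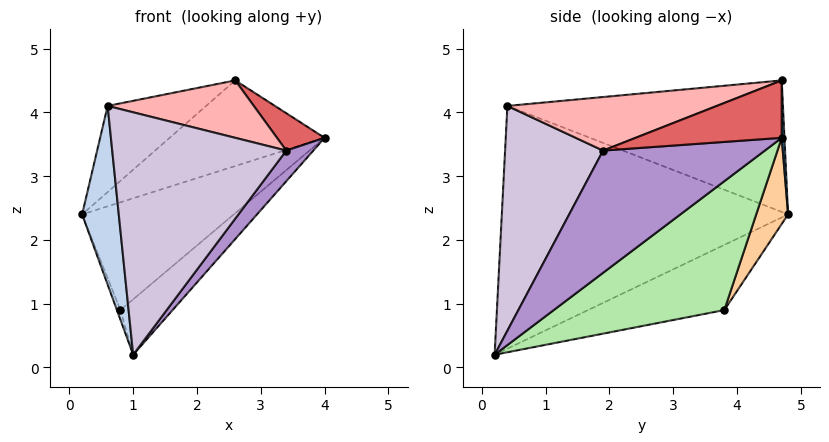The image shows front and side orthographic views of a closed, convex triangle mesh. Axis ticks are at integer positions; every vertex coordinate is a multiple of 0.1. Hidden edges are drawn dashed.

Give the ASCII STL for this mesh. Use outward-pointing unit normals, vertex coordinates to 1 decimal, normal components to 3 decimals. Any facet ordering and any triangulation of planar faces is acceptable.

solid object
 facet normal 0.018 0.999 0.027
  outer loop
   vertex 2.6 4.7 4.5
   vertex 4.0 4.7 3.6
   vertex 0.2 4.8 2.4
  endloop
 endfacet
 facet normal -0.987 -0.126 -0.095
  outer loop
   vertex 0.6 0.4 4.1
   vertex 0.2 4.8 2.4
   vertex 1.0 0.2 0.2
  endloop
 endfacet
 facet normal -0.636 0.227 0.738
  outer loop
   vertex 0.6 0.4 4.1
   vertex 2.6 4.7 4.5
   vertex 0.2 4.8 2.4
  endloop
 endfacet
 facet normal 0.179 0.850 -0.495
  outer loop
   vertex 0.8 3.8 0.9
   vertex 0.2 4.8 2.4
   vertex 4.0 4.7 3.6
  endloop
 endfacet
 facet normal -0.923 0.024 -0.385
  outer loop
   vertex 0.8 3.8 0.9
   vertex 1.0 0.2 0.2
   vertex 0.2 4.8 2.4
  endloop
 endfacet
 facet normal 0.603 0.184 -0.776
  outer loop
   vertex 0.8 3.8 0.9
   vertex 4.0 4.7 3.6
   vertex 1.0 0.2 0.2
  endloop
 endfacet
 facet normal 0.533 -0.173 0.828
  outer loop
   vertex 3.4 1.9 3.4
   vertex 4.0 4.7 3.6
   vertex 2.6 4.7 4.5
  endloop
 endfacet
 facet normal 0.359 -0.251 0.899
  outer loop
   vertex 3.4 1.9 3.4
   vertex 2.6 4.7 4.5
   vertex 0.6 0.4 4.1
  endloop
 endfacet
 facet normal 0.826 -0.138 -0.546
  outer loop
   vertex 3.4 1.9 3.4
   vertex 1.0 0.2 0.2
   vertex 4.0 4.7 3.6
  endloop
 endfacet
 facet normal 0.488 -0.867 0.095
  outer loop
   vertex 3.4 1.9 3.4
   vertex 0.6 0.4 4.1
   vertex 1.0 0.2 0.2
  endloop
 endfacet
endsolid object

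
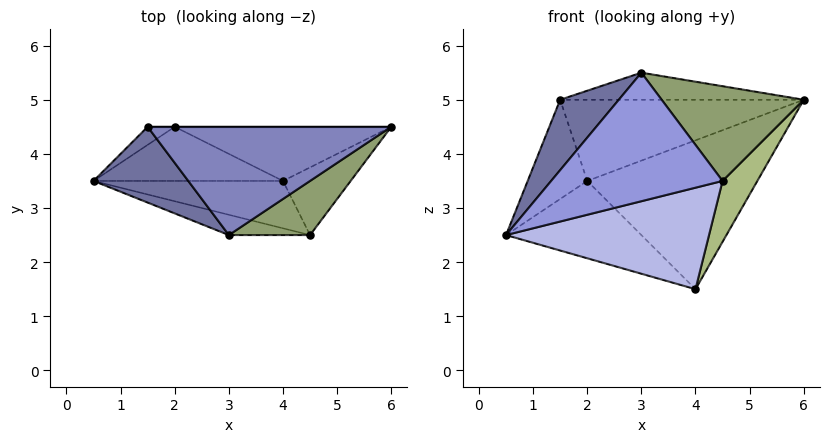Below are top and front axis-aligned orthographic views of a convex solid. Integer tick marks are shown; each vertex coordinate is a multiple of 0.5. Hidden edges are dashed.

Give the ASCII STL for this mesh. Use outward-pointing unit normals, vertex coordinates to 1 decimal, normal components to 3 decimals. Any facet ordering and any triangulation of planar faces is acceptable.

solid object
 facet normal -0.755 -0.446 0.480
  outer loop
   vertex 1.5 4.5 5.0
   vertex 0.5 3.5 2.5
   vertex 3.0 2.5 5.5
  endloop
 endfacet
 facet normal 0.000 0.243 0.970
  outer loop
   vertex 1.5 4.5 5.0
   vertex 3.0 2.5 5.5
   vertex 6.0 4.5 5.0
  endloop
 endfacet
 facet normal -0.204 -0.967 -0.153
  outer loop
   vertex 4.5 2.5 3.5
   vertex 3.0 2.5 5.5
   vertex 0.5 3.5 2.5
  endloop
 endfacet
 facet normal -0.120 -0.900 -0.420
  outer loop
   vertex 4.5 2.5 3.5
   vertex 0.5 3.5 2.5
   vertex 4.0 3.5 1.5
  endloop
 endfacet
 facet normal 0.552 -0.724 0.414
  outer loop
   vertex 4.5 2.5 3.5
   vertex 6.0 4.5 5.0
   vertex 3.0 2.5 5.5
  endloop
 endfacet
 facet normal 0.853 -0.349 -0.388
  outer loop
   vertex 4.5 2.5 3.5
   vertex 4.0 3.5 1.5
   vertex 6.0 4.5 5.0
  endloop
 endfacet
 facet normal 0.127 0.932 -0.339
  outer loop
   vertex 2.0 4.5 3.5
   vertex 6.0 4.5 5.0
   vertex 4.0 3.5 1.5
  endloop
 endfacet
 facet normal 0.000 1.000 0.000
  outer loop
   vertex 2.0 4.5 3.5
   vertex 1.5 4.5 5.0
   vertex 6.0 4.5 5.0
  endloop
 endfacet
 facet normal -0.162 0.808 -0.566
  outer loop
   vertex 2.0 4.5 3.5
   vertex 4.0 3.5 1.5
   vertex 0.5 3.5 2.5
  endloop
 endfacet
 facet normal -0.473 0.867 -0.158
  outer loop
   vertex 2.0 4.5 3.5
   vertex 0.5 3.5 2.5
   vertex 1.5 4.5 5.0
  endloop
 endfacet
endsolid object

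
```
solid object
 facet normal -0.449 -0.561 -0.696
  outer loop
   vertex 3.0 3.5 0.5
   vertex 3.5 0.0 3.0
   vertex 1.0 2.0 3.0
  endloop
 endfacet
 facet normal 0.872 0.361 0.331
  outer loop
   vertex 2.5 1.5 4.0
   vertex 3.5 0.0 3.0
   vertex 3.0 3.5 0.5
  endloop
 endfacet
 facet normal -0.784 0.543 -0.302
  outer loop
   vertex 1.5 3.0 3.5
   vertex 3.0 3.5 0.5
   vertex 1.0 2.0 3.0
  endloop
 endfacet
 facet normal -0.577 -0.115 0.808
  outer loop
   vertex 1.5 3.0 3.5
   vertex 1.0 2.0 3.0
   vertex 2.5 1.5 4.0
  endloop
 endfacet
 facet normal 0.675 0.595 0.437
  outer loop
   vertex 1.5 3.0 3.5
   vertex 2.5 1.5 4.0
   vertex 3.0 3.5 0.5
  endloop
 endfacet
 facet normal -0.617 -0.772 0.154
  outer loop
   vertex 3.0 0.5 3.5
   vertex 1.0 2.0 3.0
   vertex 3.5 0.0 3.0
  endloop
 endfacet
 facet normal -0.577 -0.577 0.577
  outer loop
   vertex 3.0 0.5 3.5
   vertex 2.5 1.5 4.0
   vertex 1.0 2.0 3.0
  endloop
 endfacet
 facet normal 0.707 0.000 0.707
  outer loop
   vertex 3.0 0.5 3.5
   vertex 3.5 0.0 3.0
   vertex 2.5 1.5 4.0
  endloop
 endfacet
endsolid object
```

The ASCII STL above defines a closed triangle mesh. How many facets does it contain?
8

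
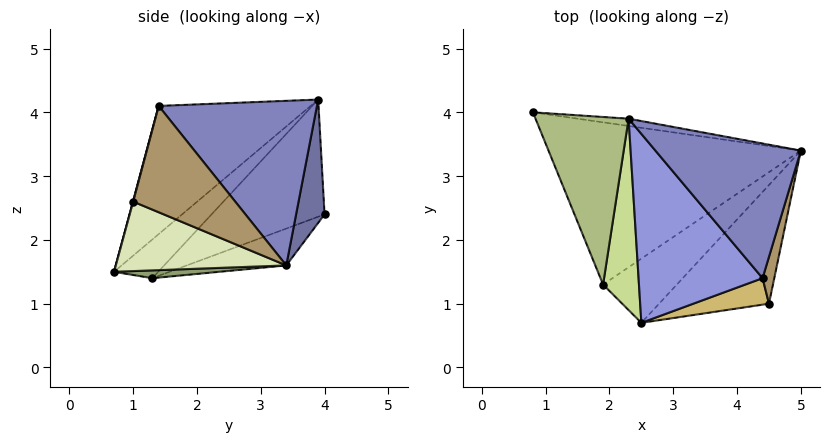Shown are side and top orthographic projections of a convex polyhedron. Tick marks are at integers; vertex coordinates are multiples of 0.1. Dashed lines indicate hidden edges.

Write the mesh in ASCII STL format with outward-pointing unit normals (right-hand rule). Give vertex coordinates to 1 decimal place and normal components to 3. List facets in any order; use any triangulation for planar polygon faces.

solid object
 facet normal 0.131 0.990 -0.054
  outer loop
   vertex 2.3 3.9 4.2
   vertex 5.0 3.4 1.6
   vertex 0.8 4.0 2.4
  endloop
 endfacet
 facet normal 0.642 0.516 0.567
  outer loop
   vertex 4.4 1.4 4.1
   vertex 5.0 3.4 1.6
   vertex 2.3 3.9 4.2
  endloop
 endfacet
 facet normal -0.608 -0.534 0.588
  outer loop
   vertex 4.4 1.4 4.1
   vertex 2.3 3.9 4.2
   vertex 2.5 0.7 1.5
  endloop
 endfacet
 facet normal -0.138 0.294 -0.946
  outer loop
   vertex 1.9 1.3 1.4
   vertex 0.8 4.0 2.4
   vertex 5.0 3.4 1.6
  endloop
 endfacet
 facet normal 0.105 -0.060 -0.993
  outer loop
   vertex 1.9 1.3 1.4
   vertex 5.0 3.4 1.6
   vertex 2.5 0.7 1.5
  endloop
 endfacet
 facet normal -0.686 -0.481 0.545
  outer loop
   vertex 1.9 1.3 1.4
   vertex 2.3 3.9 4.2
   vertex 0.8 4.0 2.4
  endloop
 endfacet
 facet normal -0.623 -0.527 0.578
  outer loop
   vertex 1.9 1.3 1.4
   vertex 2.5 0.7 1.5
   vertex 2.3 3.9 4.2
  endloop
 endfacet
 facet normal 0.485 -0.421 -0.767
  outer loop
   vertex 4.5 1.0 2.6
   vertex 2.5 0.7 1.5
   vertex 5.0 3.4 1.6
  endloop
 endfacet
 facet normal 0.981 -0.159 0.108
  outer loop
   vertex 4.5 1.0 2.6
   vertex 5.0 3.4 1.6
   vertex 4.4 1.4 4.1
  endloop
 endfacet
 facet normal 0.003 -0.966 0.258
  outer loop
   vertex 4.5 1.0 2.6
   vertex 4.4 1.4 4.1
   vertex 2.5 0.7 1.5
  endloop
 endfacet
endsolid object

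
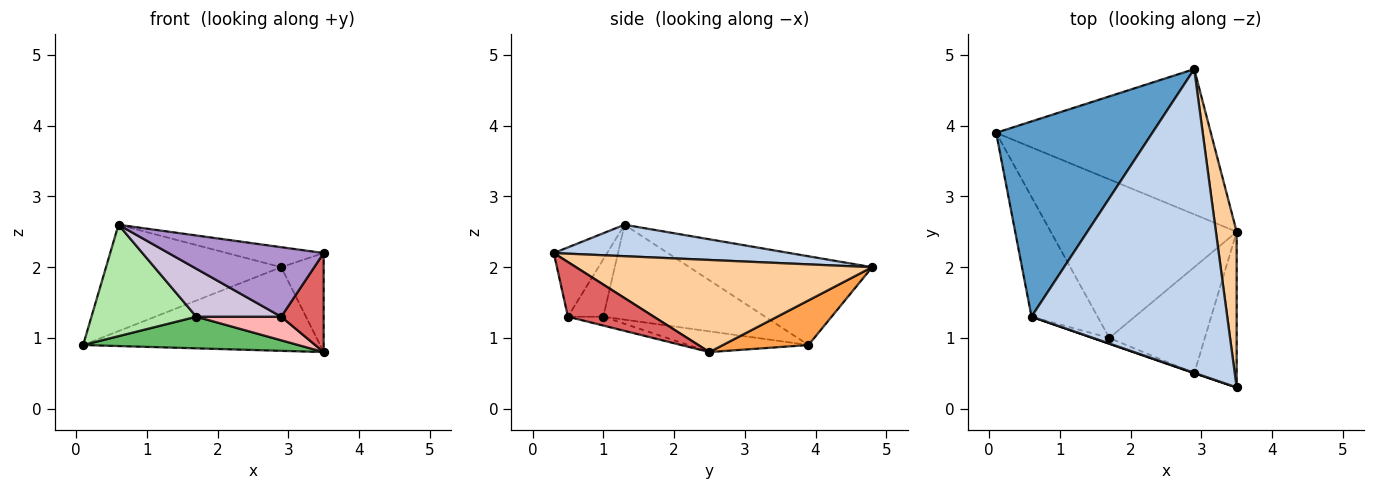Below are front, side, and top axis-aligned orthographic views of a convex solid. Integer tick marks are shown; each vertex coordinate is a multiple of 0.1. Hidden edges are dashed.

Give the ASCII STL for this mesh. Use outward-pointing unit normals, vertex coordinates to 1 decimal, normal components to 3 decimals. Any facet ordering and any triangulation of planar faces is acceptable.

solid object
 facet normal -0.446 0.428 0.786
  outer loop
   vertex 0.6 1.3 2.6
   vertex 2.9 4.8 2.0
   vertex 0.1 3.9 0.9
  endloop
 endfacet
 facet normal 0.158 0.065 0.985
  outer loop
   vertex 0.6 1.3 2.6
   vertex 3.5 0.3 2.2
   vertex 2.9 4.8 2.0
  endloop
 endfacet
 facet normal 0.177 0.491 -0.853
  outer loop
   vertex 3.5 2.5 0.8
   vertex 0.1 3.9 0.9
   vertex 2.9 4.8 2.0
  endloop
 endfacet
 facet normal 0.966 0.138 0.218
  outer loop
   vertex 3.5 2.5 0.8
   vertex 2.9 4.8 2.0
   vertex 3.5 0.3 2.2
  endloop
 endfacet
 facet normal -0.109 -0.194 -0.975
  outer loop
   vertex 1.7 1.0 1.3
   vertex 0.1 3.9 0.9
   vertex 3.5 2.5 0.8
  endloop
 endfacet
 facet normal -0.725 -0.469 -0.505
  outer loop
   vertex 1.7 1.0 1.3
   vertex 0.6 1.3 2.6
   vertex 0.1 3.9 0.9
  endloop
 endfacet
 facet normal 0.736 -0.364 -0.571
  outer loop
   vertex 2.9 0.5 1.3
   vertex 3.5 2.5 0.8
   vertex 3.5 0.3 2.2
  endloop
 endfacet
 facet normal -0.090 -0.216 -0.972
  outer loop
   vertex 2.9 0.5 1.3
   vertex 1.7 1.0 1.3
   vertex 3.5 2.5 0.8
  endloop
 endfacet
 facet normal -0.325 -0.946 0.007
  outer loop
   vertex 2.9 0.5 1.3
   vertex 3.5 0.3 2.2
   vertex 0.6 1.3 2.6
  endloop
 endfacet
 facet normal -0.382 -0.917 -0.112
  outer loop
   vertex 2.9 0.5 1.3
   vertex 0.6 1.3 2.6
   vertex 1.7 1.0 1.3
  endloop
 endfacet
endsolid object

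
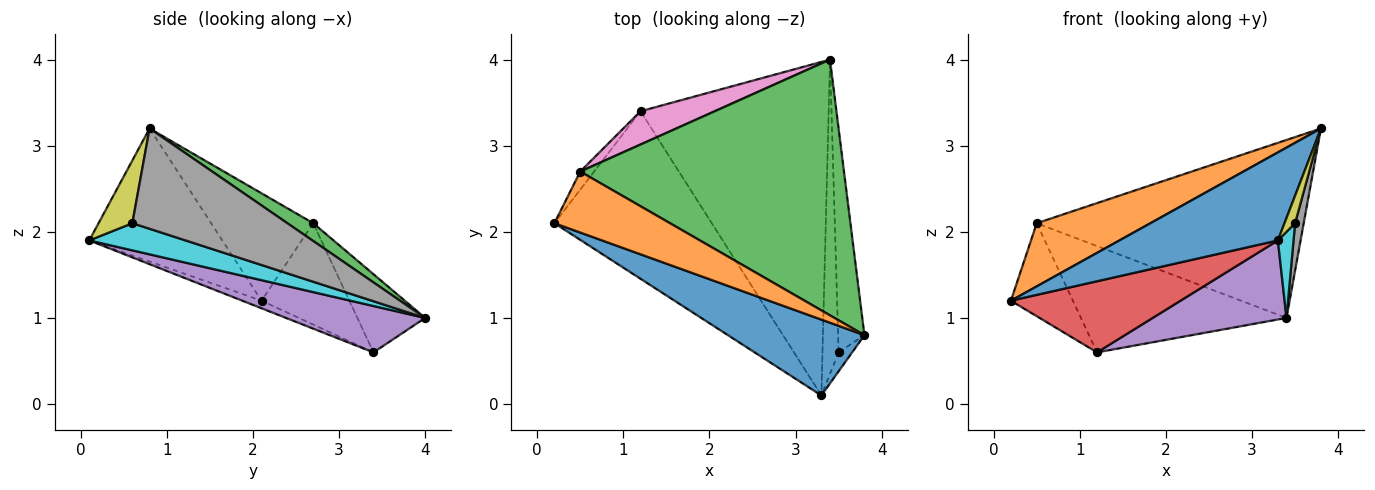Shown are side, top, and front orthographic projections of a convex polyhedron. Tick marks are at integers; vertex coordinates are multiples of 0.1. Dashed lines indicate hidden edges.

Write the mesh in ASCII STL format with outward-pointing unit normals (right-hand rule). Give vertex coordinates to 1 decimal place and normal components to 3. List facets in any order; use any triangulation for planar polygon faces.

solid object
 facet normal -0.537 -0.639 0.551
  outer loop
   vertex 3.3 0.1 1.9
   vertex 3.8 0.8 3.2
   vertex 0.2 2.1 1.2
  endloop
 endfacet
 facet normal -0.542 -0.604 0.584
  outer loop
   vertex 0.5 2.7 2.1
   vertex 0.2 2.1 1.2
   vertex 3.8 0.8 3.2
  endloop
 endfacet
 facet normal 0.055 0.570 0.820
  outer loop
   vertex 0.5 2.7 2.1
   vertex 3.8 0.8 3.2
   vertex 3.4 4.0 1.0
  endloop
 endfacet
 facet normal -0.044 -0.390 -0.920
  outer loop
   vertex 1.2 3.4 0.6
   vertex 3.3 0.1 1.9
   vertex 0.2 2.1 1.2
  endloop
 endfacet
 facet normal 0.233 -0.224 -0.946
  outer loop
   vertex 1.2 3.4 0.6
   vertex 3.4 4.0 1.0
   vertex 3.3 0.1 1.9
  endloop
 endfacet
 facet normal -0.812 0.573 -0.111
  outer loop
   vertex 1.2 3.4 0.6
   vertex 0.2 2.1 1.2
   vertex 0.5 2.7 2.1
  endloop
 endfacet
 facet normal -0.300 0.910 0.285
  outer loop
   vertex 1.2 3.4 0.6
   vertex 0.5 2.7 2.1
   vertex 3.4 4.0 1.0
  endloop
 endfacet
 facet normal 0.966 -0.054 -0.254
  outer loop
   vertex 3.5 0.6 2.1
   vertex 3.4 4.0 1.0
   vertex 3.8 0.8 3.2
  endloop
 endfacet
 facet normal 0.935 -0.293 -0.202
  outer loop
   vertex 3.5 0.6 2.1
   vertex 3.8 0.8 3.2
   vertex 3.3 0.1 1.9
  endloop
 endfacet
 facet normal 0.852 -0.138 -0.505
  outer loop
   vertex 3.5 0.6 2.1
   vertex 3.3 0.1 1.9
   vertex 3.4 4.0 1.0
  endloop
 endfacet
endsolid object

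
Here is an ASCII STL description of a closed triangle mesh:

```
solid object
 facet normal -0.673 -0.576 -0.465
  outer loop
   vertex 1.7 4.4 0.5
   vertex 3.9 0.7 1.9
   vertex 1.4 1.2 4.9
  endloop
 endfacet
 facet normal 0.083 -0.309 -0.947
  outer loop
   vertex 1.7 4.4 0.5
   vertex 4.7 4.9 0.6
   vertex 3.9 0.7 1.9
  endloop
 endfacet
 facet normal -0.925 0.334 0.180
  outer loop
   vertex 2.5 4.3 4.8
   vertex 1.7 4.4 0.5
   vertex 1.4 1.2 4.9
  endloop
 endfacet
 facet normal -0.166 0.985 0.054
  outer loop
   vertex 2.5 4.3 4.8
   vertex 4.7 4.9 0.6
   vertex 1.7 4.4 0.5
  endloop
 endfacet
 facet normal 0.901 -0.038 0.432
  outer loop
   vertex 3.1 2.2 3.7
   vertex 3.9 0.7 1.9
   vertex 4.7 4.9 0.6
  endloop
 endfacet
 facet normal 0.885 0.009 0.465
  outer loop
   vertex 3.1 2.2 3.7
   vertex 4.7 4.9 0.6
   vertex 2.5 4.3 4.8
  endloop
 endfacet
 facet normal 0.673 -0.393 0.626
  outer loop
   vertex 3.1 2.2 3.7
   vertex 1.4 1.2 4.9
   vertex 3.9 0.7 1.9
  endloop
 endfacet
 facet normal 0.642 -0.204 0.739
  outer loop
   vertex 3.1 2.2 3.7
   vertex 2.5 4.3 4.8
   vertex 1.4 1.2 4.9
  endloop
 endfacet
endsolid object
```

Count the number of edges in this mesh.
12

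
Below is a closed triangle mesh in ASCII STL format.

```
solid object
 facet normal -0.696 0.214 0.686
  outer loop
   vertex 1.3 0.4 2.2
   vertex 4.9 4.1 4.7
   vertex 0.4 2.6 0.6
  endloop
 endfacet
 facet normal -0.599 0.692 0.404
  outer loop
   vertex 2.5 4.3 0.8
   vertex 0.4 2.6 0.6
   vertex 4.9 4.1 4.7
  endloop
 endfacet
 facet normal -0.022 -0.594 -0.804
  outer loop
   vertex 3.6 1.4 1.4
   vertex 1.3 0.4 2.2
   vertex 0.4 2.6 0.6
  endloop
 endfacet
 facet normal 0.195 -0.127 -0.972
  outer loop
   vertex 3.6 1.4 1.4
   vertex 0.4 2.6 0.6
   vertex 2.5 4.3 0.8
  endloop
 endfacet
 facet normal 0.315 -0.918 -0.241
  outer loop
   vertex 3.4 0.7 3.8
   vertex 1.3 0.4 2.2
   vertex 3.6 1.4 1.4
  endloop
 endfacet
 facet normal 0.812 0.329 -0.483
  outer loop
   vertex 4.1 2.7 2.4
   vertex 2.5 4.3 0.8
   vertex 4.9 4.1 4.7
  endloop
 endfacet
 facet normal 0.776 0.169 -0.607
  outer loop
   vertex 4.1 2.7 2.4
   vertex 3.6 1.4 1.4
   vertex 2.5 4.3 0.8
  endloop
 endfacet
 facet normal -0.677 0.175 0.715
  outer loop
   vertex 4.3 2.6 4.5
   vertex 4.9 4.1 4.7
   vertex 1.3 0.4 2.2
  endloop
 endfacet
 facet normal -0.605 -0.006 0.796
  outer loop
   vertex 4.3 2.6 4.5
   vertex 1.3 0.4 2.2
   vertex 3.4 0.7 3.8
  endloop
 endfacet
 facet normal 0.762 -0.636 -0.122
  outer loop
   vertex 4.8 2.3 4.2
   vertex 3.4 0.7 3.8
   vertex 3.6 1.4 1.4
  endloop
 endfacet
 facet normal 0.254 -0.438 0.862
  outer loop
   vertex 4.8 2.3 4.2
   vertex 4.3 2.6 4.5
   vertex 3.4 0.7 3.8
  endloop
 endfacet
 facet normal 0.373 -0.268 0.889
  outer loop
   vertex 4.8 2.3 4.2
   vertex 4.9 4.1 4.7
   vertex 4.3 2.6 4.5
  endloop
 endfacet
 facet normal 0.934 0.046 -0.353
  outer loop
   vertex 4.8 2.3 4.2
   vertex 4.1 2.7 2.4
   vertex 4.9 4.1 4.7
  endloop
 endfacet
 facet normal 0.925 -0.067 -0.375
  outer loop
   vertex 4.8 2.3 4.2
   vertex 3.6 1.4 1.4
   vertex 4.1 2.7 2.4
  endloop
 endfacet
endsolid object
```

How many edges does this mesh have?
21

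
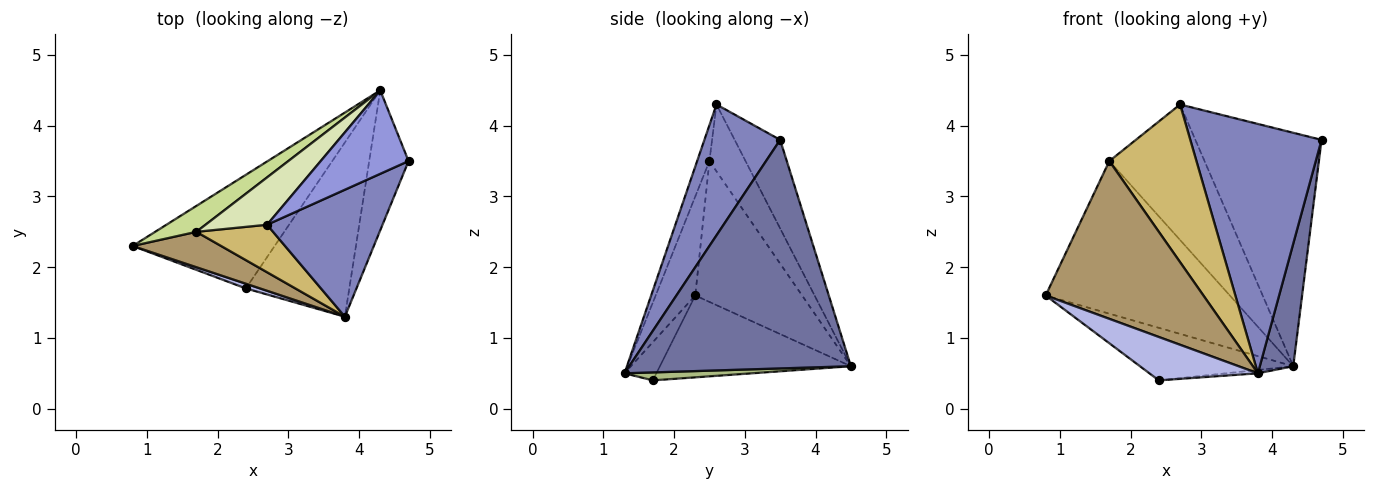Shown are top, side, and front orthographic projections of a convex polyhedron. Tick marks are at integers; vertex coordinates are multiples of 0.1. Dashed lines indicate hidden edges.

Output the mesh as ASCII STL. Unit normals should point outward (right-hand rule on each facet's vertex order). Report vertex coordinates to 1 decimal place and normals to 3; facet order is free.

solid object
 facet normal 0.975 -0.147 -0.168
  outer loop
   vertex 4.3 4.5 0.6
   vertex 4.7 3.5 3.8
   vertex 3.8 1.3 0.5
  endloop
 endfacet
 facet normal 0.457 -0.792 0.404
  outer loop
   vertex 2.7 2.6 4.3
   vertex 3.8 1.3 0.5
   vertex 4.7 3.5 3.8
  endloop
 endfacet
 facet normal -0.322 0.892 0.319
  outer loop
   vertex 2.7 2.6 4.3
   vertex 4.7 3.5 3.8
   vertex 4.3 4.5 0.6
  endloop
 endfacet
 facet normal -0.280 -0.954 0.104
  outer loop
   vertex 2.4 1.7 0.4
   vertex 3.8 1.3 0.5
   vertex 0.8 2.3 1.6
  endloop
 endfacet
 facet normal -0.464 0.372 -0.804
  outer loop
   vertex 2.4 1.7 0.4
   vertex 0.8 2.3 1.6
   vertex 4.3 4.5 0.6
  endloop
 endfacet
 facet normal 0.077 0.019 -0.997
  outer loop
   vertex 2.4 1.7 0.4
   vertex 4.3 4.5 0.6
   vertex 3.8 1.3 0.5
  endloop
 endfacet
 facet normal -0.496 0.856 0.145
  outer loop
   vertex 1.7 2.5 3.5
   vertex 4.3 4.5 0.6
   vertex 0.8 2.3 1.6
  endloop
 endfacet
 facet normal -0.337 0.889 0.311
  outer loop
   vertex 1.7 2.5 3.5
   vertex 2.7 2.6 4.3
   vertex 4.3 4.5 0.6
  endloop
 endfacet
 facet normal -0.238 -0.948 0.212
  outer loop
   vertex 1.7 2.5 3.5
   vertex 0.8 2.3 1.6
   vertex 3.8 1.3 0.5
  endloop
 endfacet
 facet normal -0.134 -0.949 0.286
  outer loop
   vertex 1.7 2.5 3.5
   vertex 3.8 1.3 0.5
   vertex 2.7 2.6 4.3
  endloop
 endfacet
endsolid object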